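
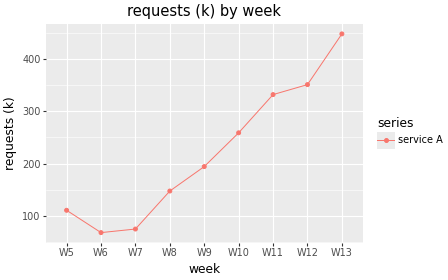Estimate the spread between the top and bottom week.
≈ 400

Max W13 ≈ 450, min W6 ≈ 50; range ≈ 400.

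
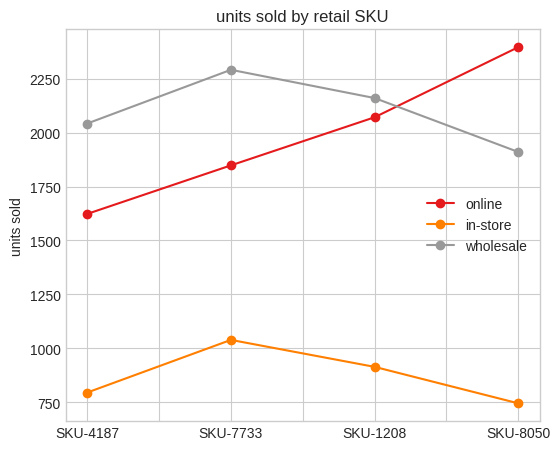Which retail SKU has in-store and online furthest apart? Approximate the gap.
SKU-8050, ≈ 1600

SKU-8050: in-store ≈ 800, online ≈ 2400 → gap ≈ 1600. Next-largest (SKU-1208) is only ≈ 1000.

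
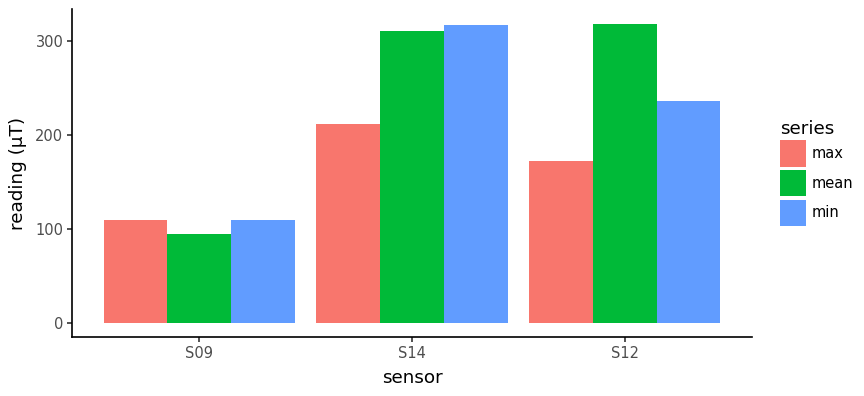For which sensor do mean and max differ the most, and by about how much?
S12, ≈ 150 µT

S12: mean ≈ 300, max ≈ 150 → gap ≈ 150. Next-largest (S14) is only ≈ 100.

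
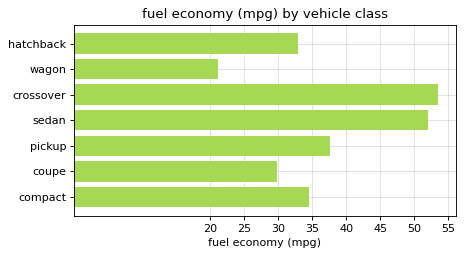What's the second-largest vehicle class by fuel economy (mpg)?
sedan

Top 3: crossover ≈ 55, sedan ≈ 50, pickup ≈ 40.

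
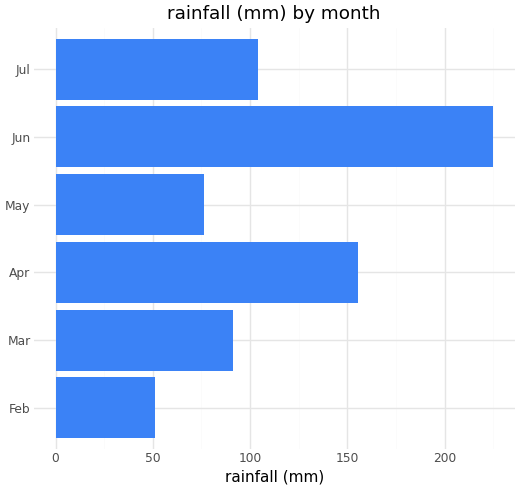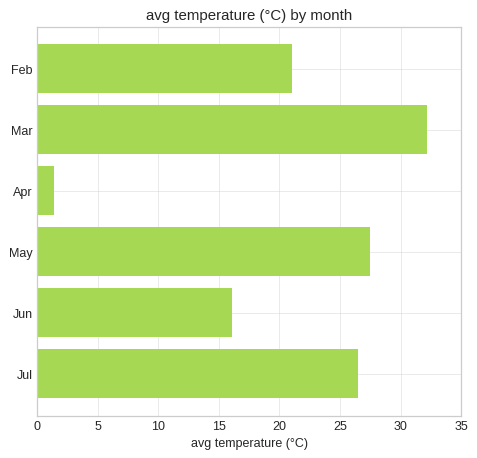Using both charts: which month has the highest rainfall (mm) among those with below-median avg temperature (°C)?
Jun

Chart 2 median avg temperature (°C) ≈ 25; below-median months: Feb, Apr, Jun. Among those, Jun has the highest rainfall (mm) (≈ 225).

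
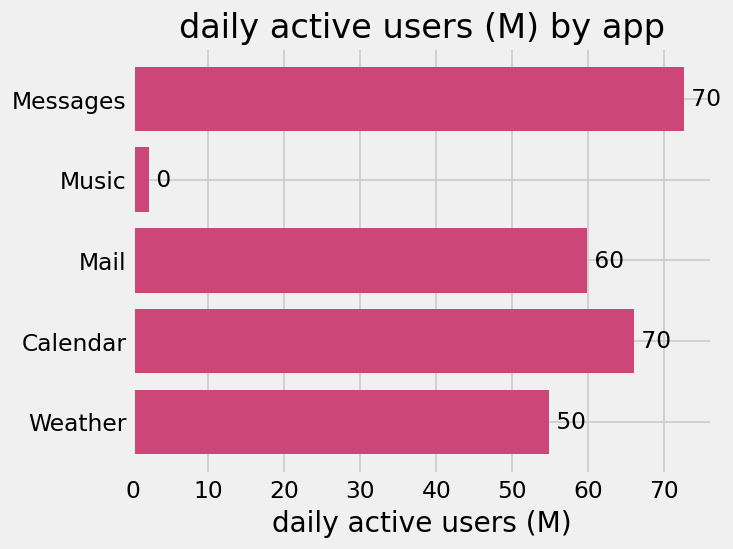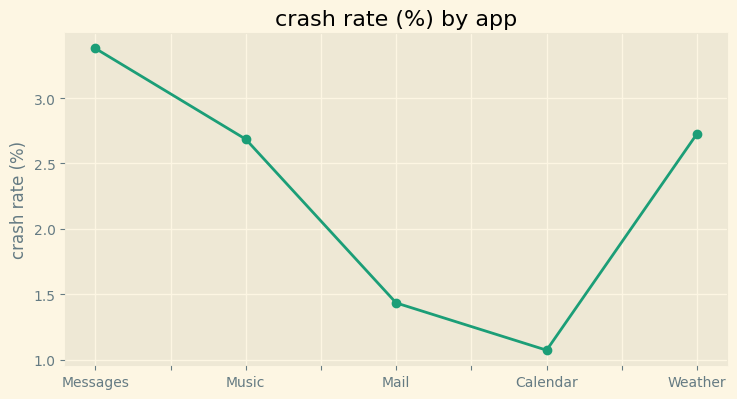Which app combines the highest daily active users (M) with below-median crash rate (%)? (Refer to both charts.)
Chart 2 median crash rate (%) ≈ 2.5; below-median apps: Mail, Calendar. Among those, Calendar has the highest daily active users (M) (≈ 70).

Calendar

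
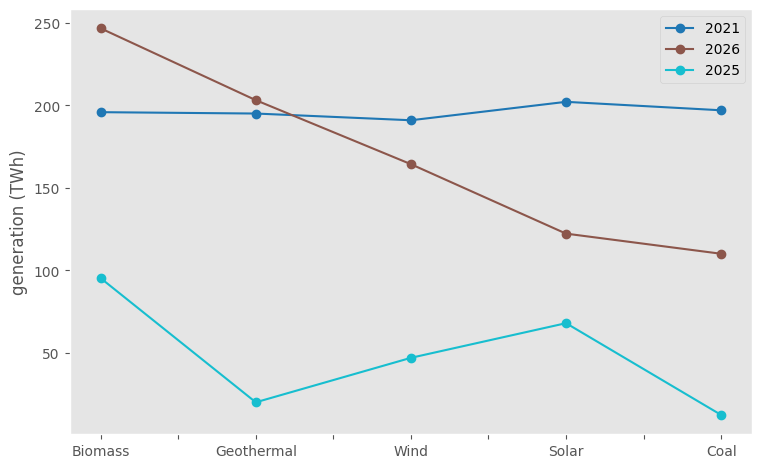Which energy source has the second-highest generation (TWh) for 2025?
Solar

Top 3 for 2025: Biomass ≈ 100, Solar ≈ 60, Wind ≈ 40.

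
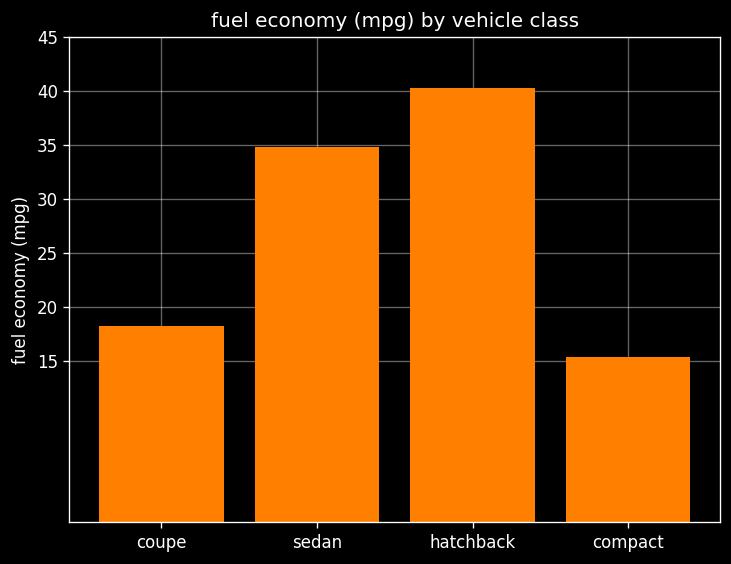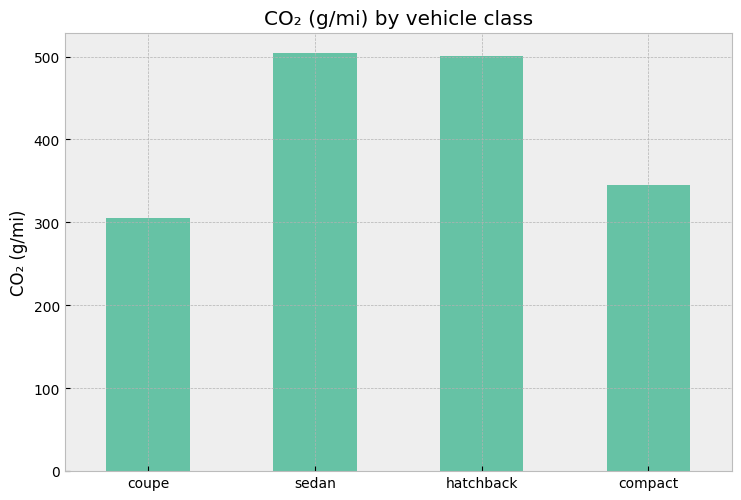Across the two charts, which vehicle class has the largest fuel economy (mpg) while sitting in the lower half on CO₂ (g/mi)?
Chart 2 median CO₂ (g/mi) ≈ 400; below-median vehicle classes: coupe, compact. Among those, coupe has the highest fuel economy (mpg) (≈ 20).

coupe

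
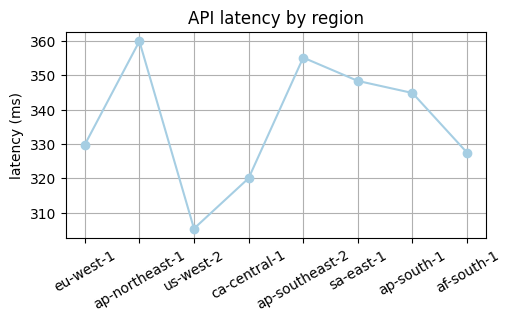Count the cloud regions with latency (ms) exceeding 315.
Above 315: eu-west-1, ap-northeast-1, ca-central-1, ap-southeast-2, sa-east-1, ap-south-1, af-south-1.

7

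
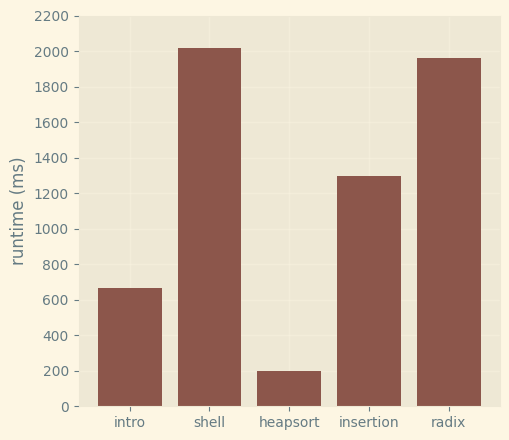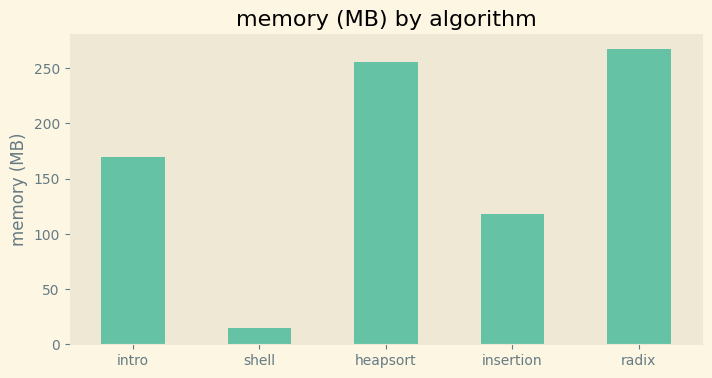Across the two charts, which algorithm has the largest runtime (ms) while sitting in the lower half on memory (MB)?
shell

Chart 2 median memory (MB) ≈ 175; below-median algorithms: shell, insertion. Among those, shell has the highest runtime (ms) (≈ 2000).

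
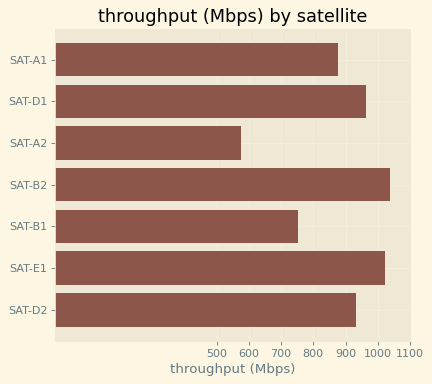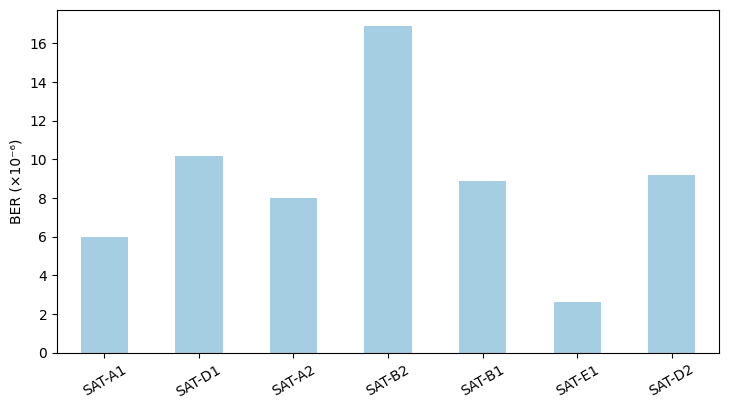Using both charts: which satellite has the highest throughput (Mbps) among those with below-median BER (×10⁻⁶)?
Chart 2 median BER (×10⁻⁶) ≈ 8; below-median satellites: SAT-A1, SAT-A2, SAT-E1. Among those, SAT-E1 has the highest throughput (Mbps) (≈ 1000).

SAT-E1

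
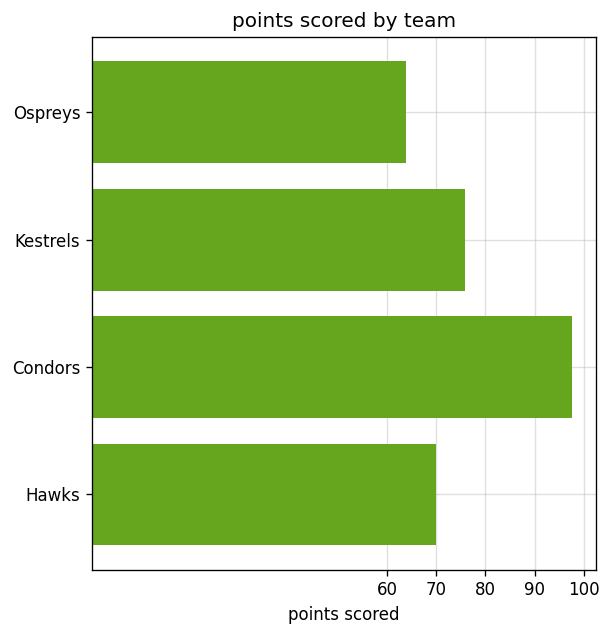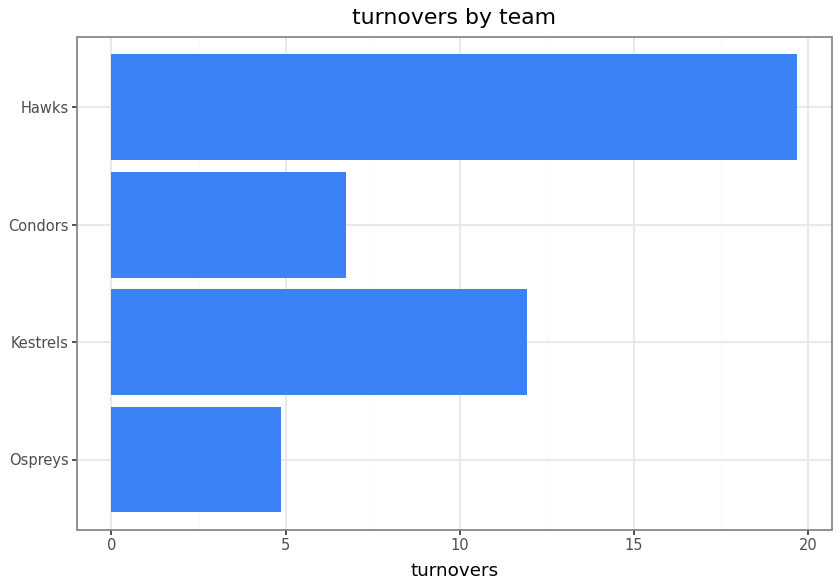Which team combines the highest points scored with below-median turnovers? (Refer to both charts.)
Chart 2 median turnovers ≈ 10; below-median teams: Ospreys, Condors. Among those, Condors has the highest points scored (≈ 100).

Condors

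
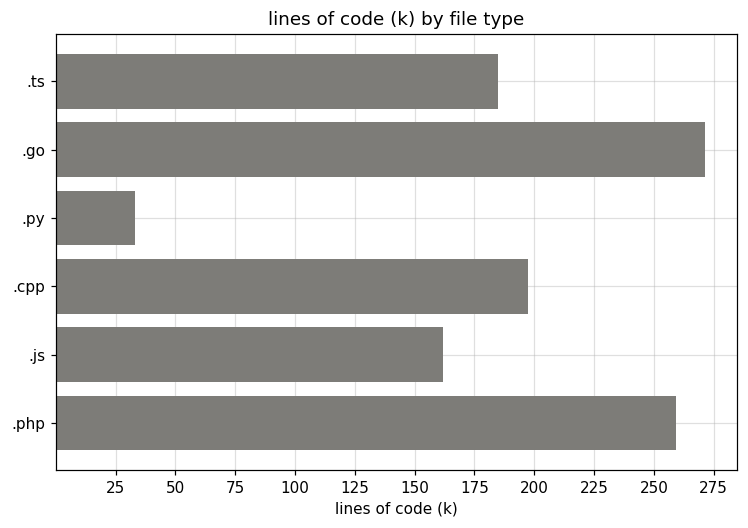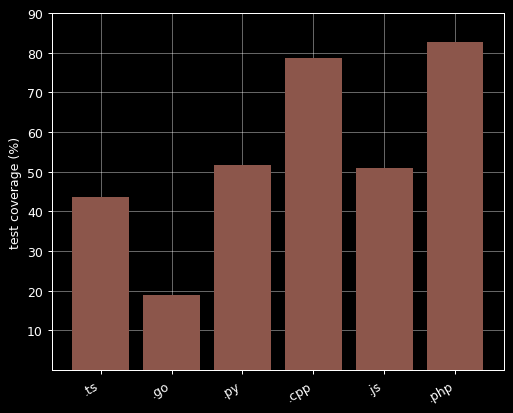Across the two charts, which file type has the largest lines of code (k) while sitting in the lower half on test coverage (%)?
Chart 2 median test coverage (%) ≈ 50; below-median file types: .ts, .go, .js. Among those, .go has the highest lines of code (k) (≈ 275).

.go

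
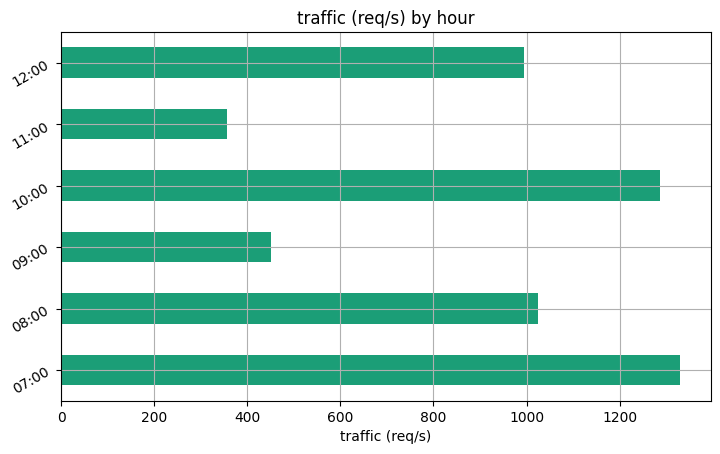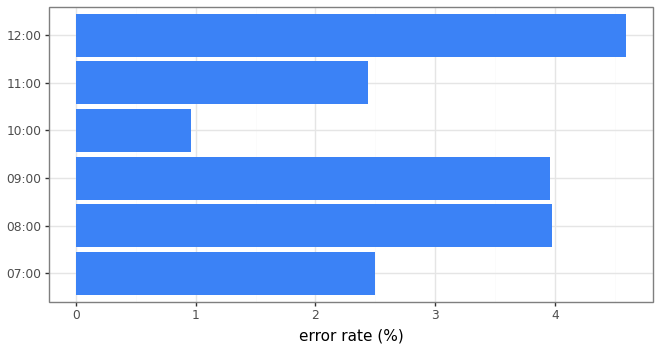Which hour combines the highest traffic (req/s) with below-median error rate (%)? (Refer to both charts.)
Chart 2 median error rate (%) ≈ 3; below-median hours: 07:00, 10:00, 11:00. Among those, 07:00 has the highest traffic (req/s) (≈ 1400).

07:00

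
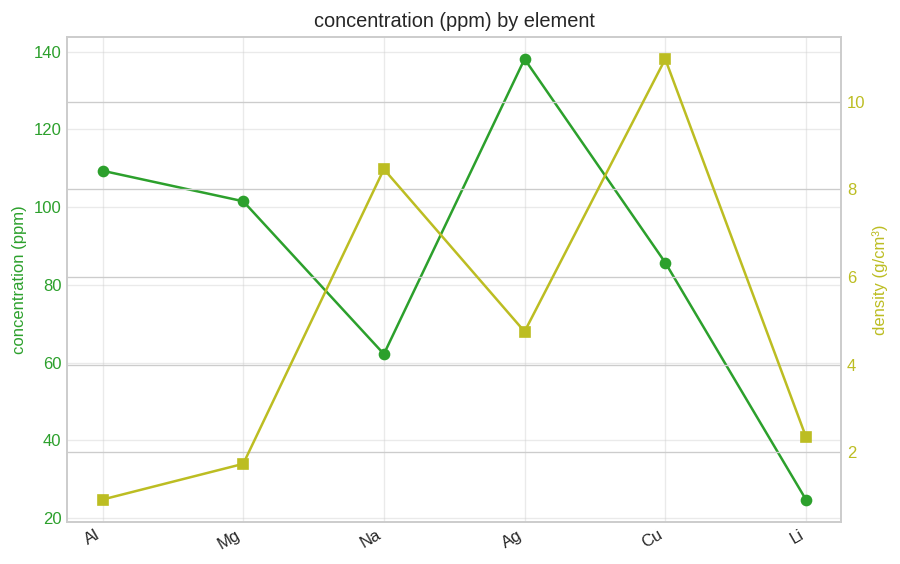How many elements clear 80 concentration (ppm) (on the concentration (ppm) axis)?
Above 80: Al, Mg, Ag, Cu.

4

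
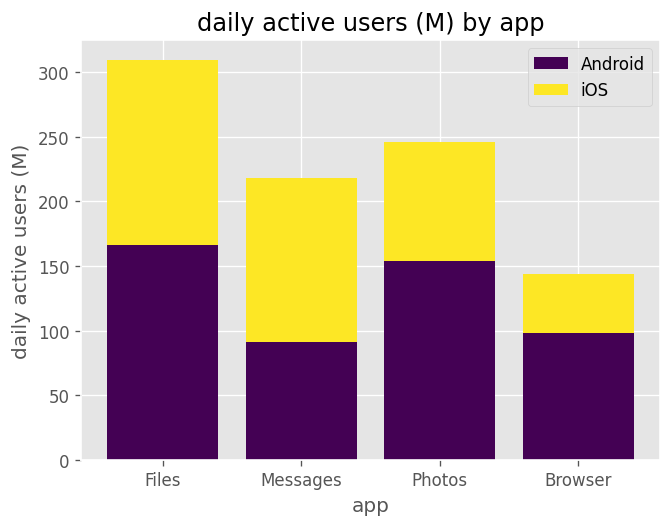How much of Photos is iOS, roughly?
iOS top ≈ 250, bottom ≈ 150; segment ≈ 100.

≈ 100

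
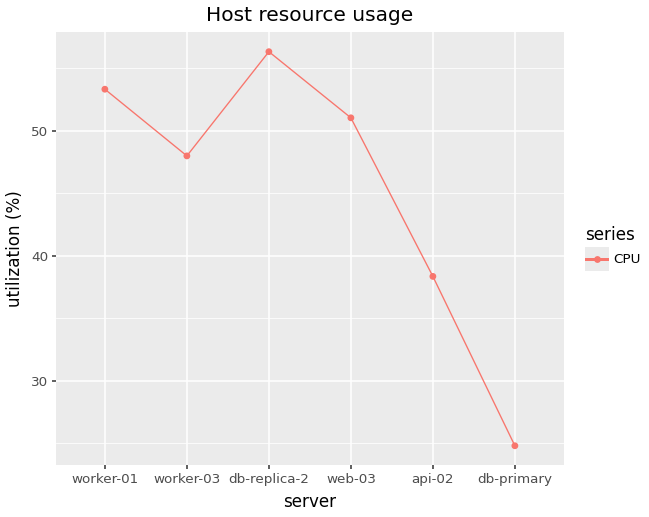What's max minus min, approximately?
≈ 30

Max db-replica-2 ≈ 55, min db-primary ≈ 25; range ≈ 30.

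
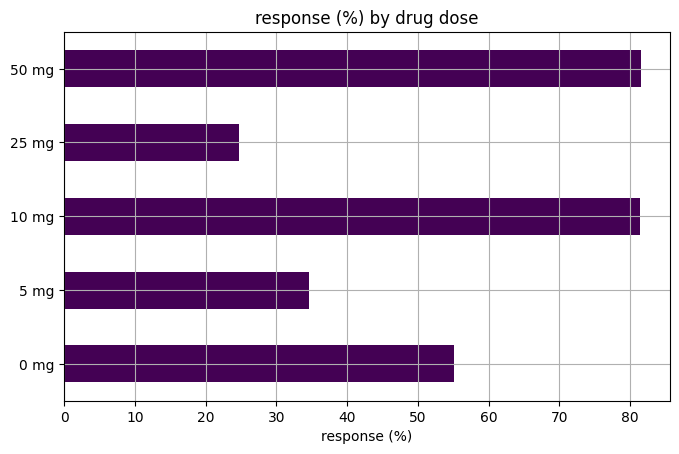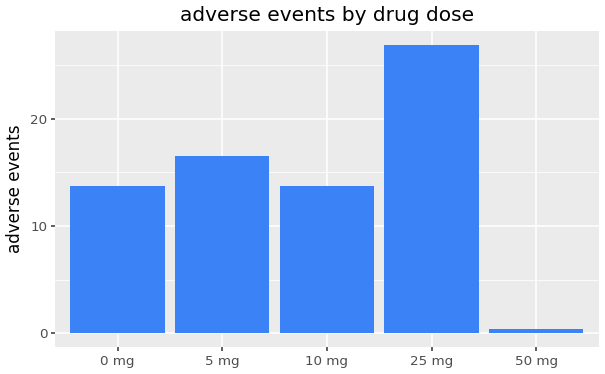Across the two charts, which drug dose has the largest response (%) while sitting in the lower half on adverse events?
50 mg

Chart 2 median adverse events ≈ 15; below-median drug doses: 0 mg, 50 mg. Among those, 50 mg has the highest response (%) (≈ 80).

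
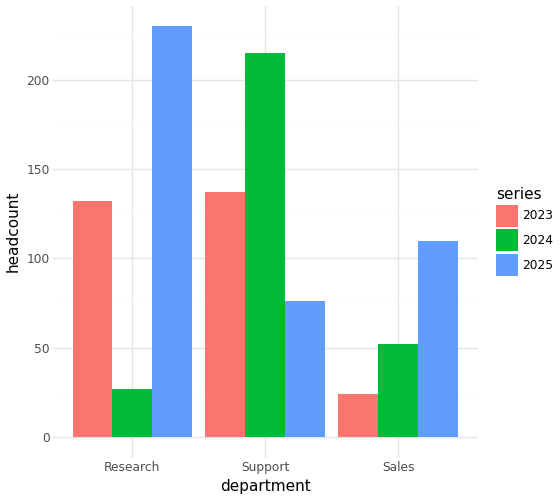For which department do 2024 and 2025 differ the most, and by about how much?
Research, ≈ 220

Research: 2024 ≈ 20, 2025 ≈ 240 → gap ≈ 220. Next-largest (Support) is only ≈ 140.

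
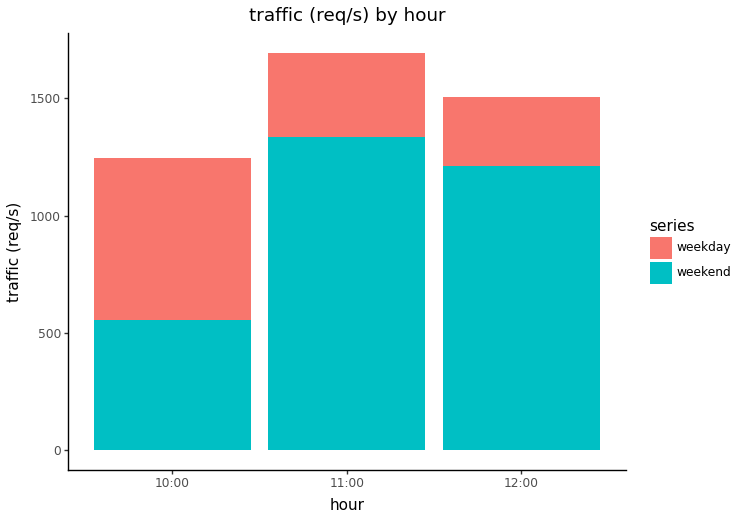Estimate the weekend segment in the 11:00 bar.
≈ 1400

weekend top ≈ 1400, bottom ≈ 0; segment ≈ 1400.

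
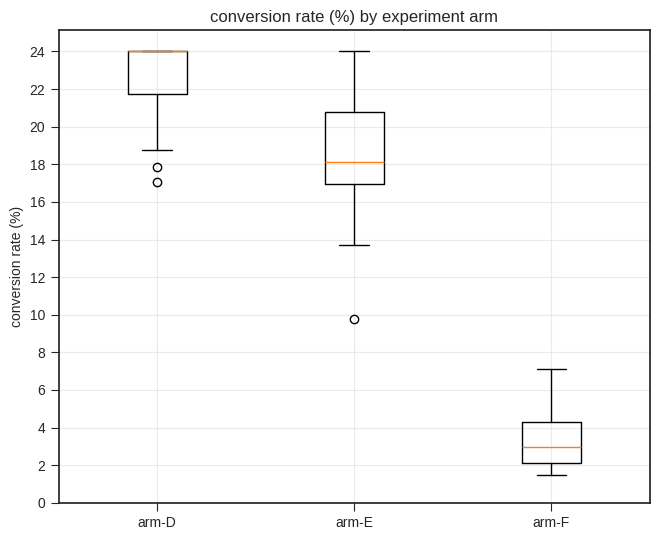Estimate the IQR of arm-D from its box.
≈ 2

Q3 ≈ 24, Q1 ≈ 22; IQR ≈ 2.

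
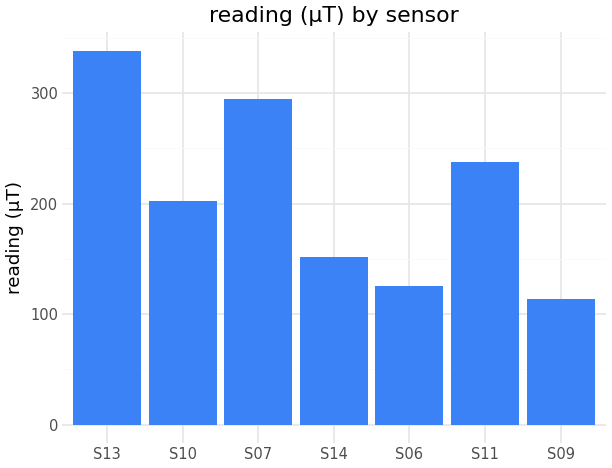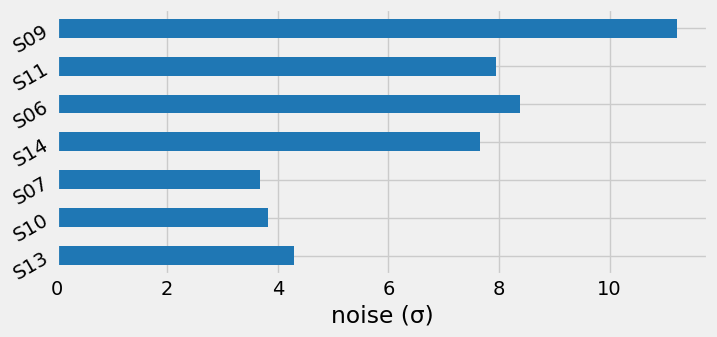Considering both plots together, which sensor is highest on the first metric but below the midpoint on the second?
Chart 2 median noise (σ) ≈ 8; below-median sensors: S13, S10, S07. Among those, S13 has the highest reading (µT) (≈ 350).

S13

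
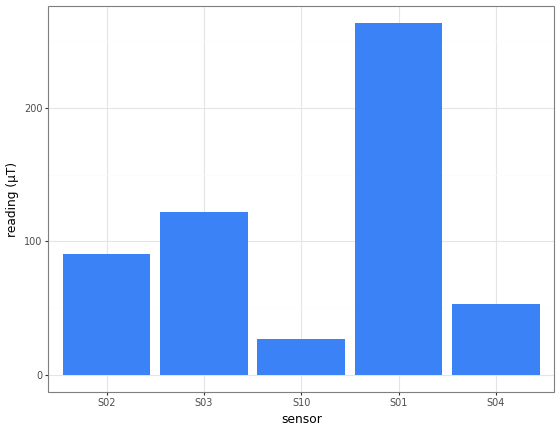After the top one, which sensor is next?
Top 3: S01 ≈ 275, S03 ≈ 125, S02 ≈ 100.

S03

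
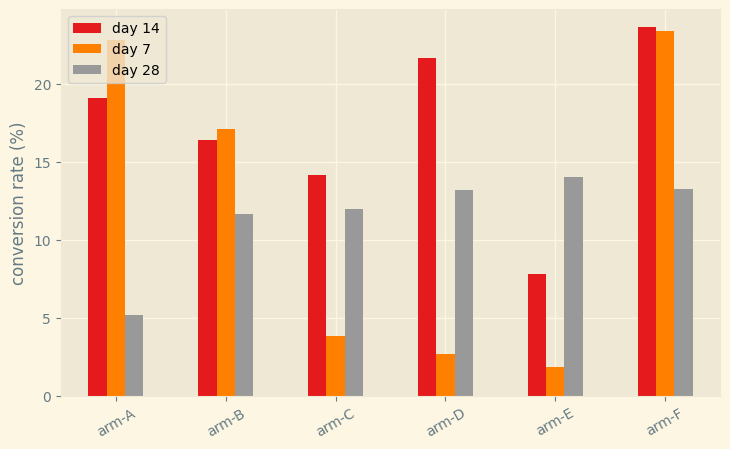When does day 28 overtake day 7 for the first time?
arm-B: day 28 ≈ 12 vs day 7 ≈ 18 (not yet); arm-C: day 28 ≈ 12 vs day 7 ≈ 4 (first crossover).

arm-C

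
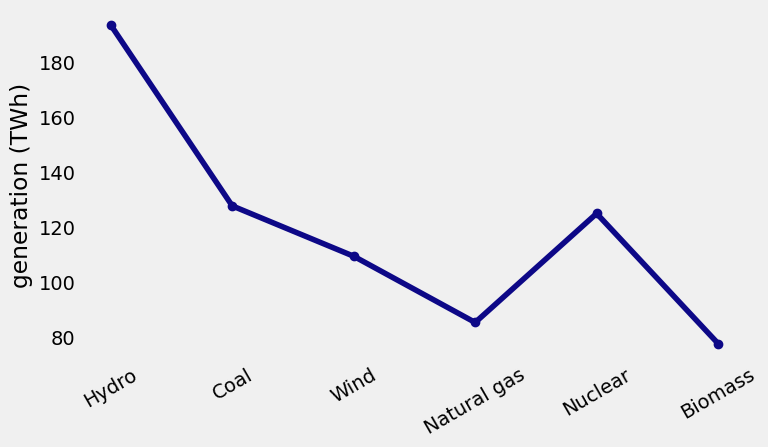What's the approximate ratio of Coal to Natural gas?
Coal ≈ 130, Natural gas ≈ 90; 130/90 ≈ 1.44.

≈ 1.44×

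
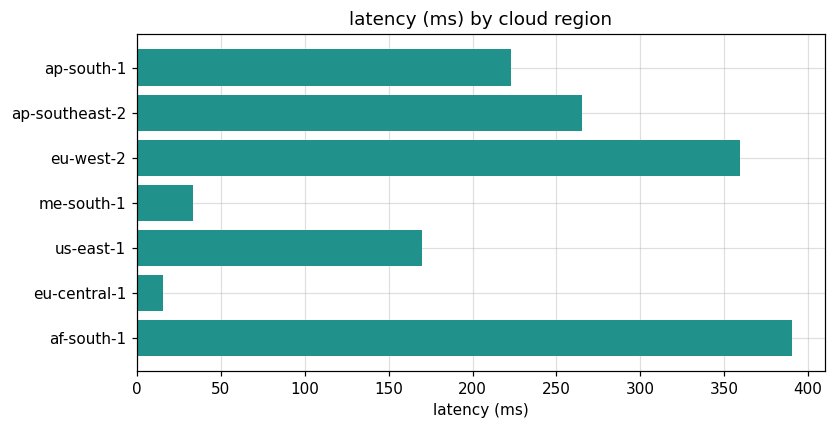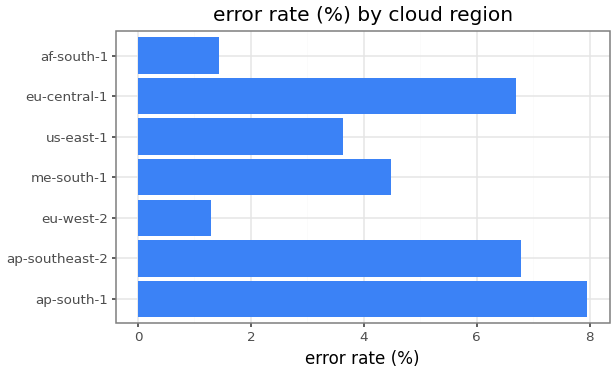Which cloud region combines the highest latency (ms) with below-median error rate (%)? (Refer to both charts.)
af-south-1

Chart 2 median error rate (%) ≈ 4; below-median cloud regions: eu-west-2, us-east-1, af-south-1. Among those, af-south-1 has the highest latency (ms) (≈ 400).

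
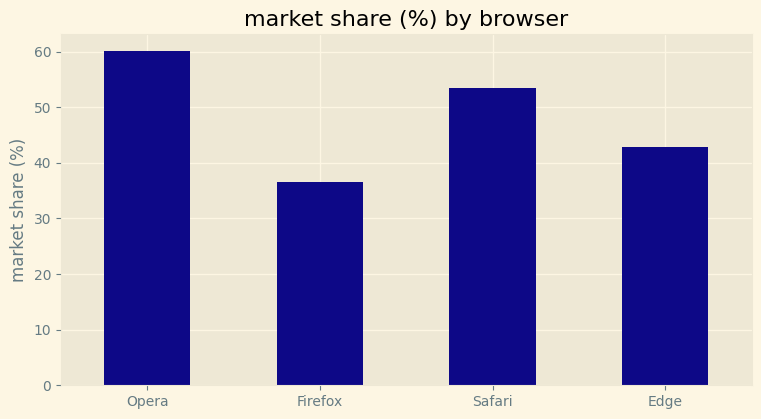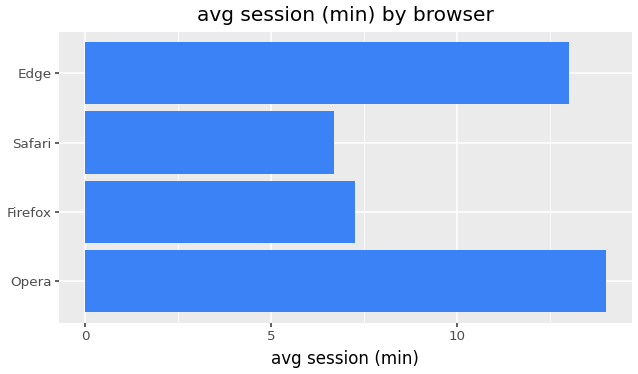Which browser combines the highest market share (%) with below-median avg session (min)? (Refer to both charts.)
Chart 2 median avg session (min) ≈ 10; below-median browsers: Firefox, Safari. Among those, Safari has the highest market share (%) (≈ 50).

Safari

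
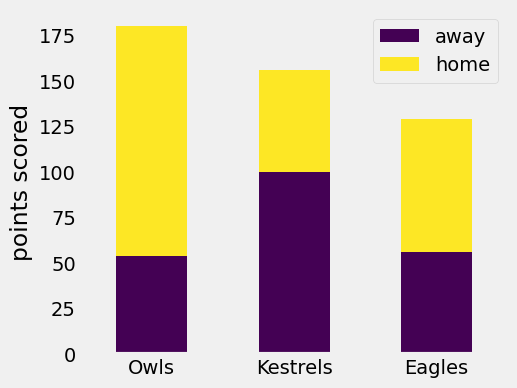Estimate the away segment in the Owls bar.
away top ≈ 60, bottom ≈ 0; segment ≈ 60.

≈ 60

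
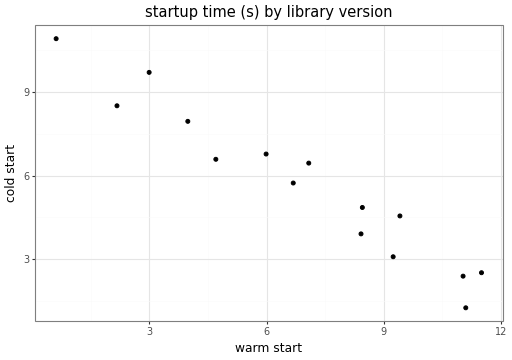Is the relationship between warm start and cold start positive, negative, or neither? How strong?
Points are negatively correlated; strong (|r| ≈ 1.0).

negative, strong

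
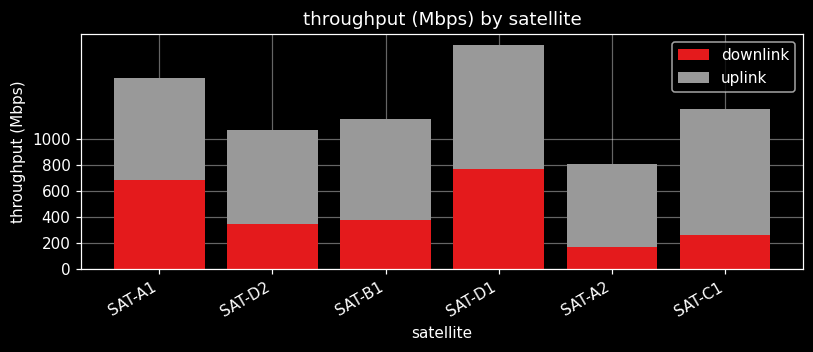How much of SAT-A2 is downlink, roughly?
downlink top ≈ 200, bottom ≈ 0; segment ≈ 200.

≈ 200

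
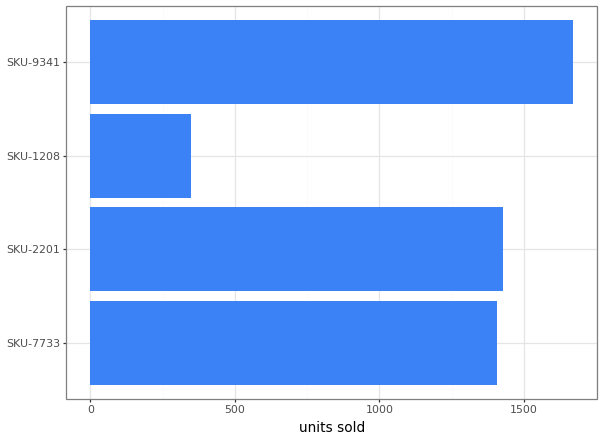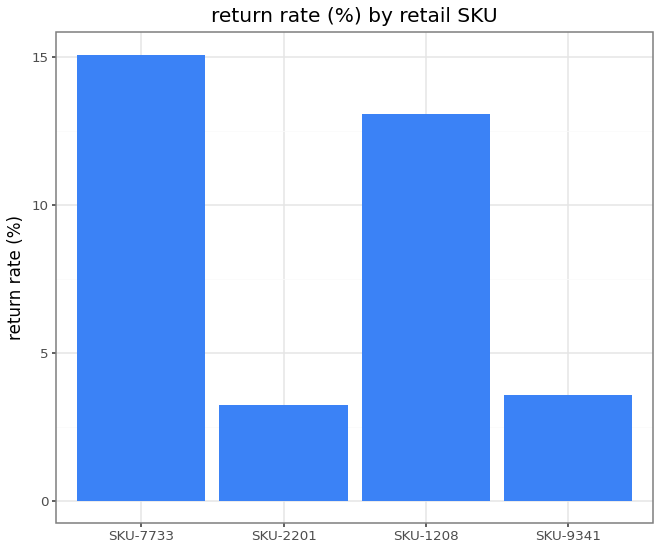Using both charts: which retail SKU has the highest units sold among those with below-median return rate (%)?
SKU-9341

Chart 2 median return rate (%) ≈ 8; below-median retail SKUs: SKU-2201, SKU-9341. Among those, SKU-9341 has the highest units sold (≈ 1600).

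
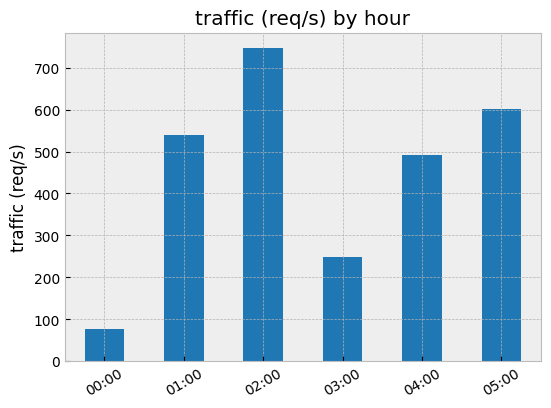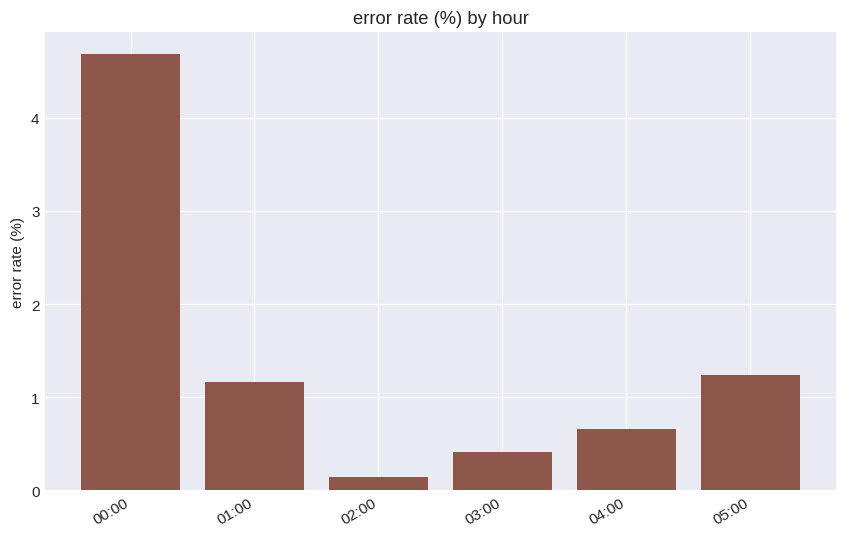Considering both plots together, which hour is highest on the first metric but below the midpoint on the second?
02:00

Chart 2 median error rate (%) ≈ 1; below-median hours: 02:00, 03:00, 04:00. Among those, 02:00 has the highest traffic (req/s) (≈ 700).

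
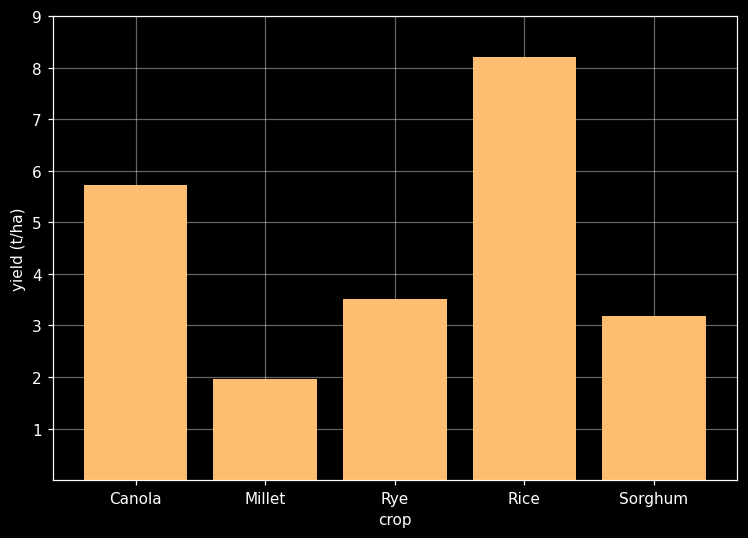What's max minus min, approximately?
Max Rice ≈ 8, min Millet ≈ 2; range ≈ 6.

≈ 6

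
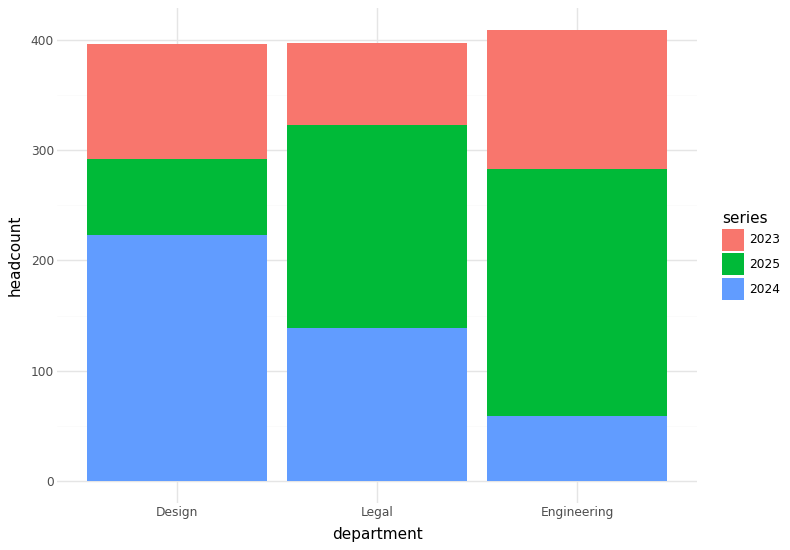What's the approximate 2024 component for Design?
≈ 200

2024 top ≈ 200, bottom ≈ 0; segment ≈ 200.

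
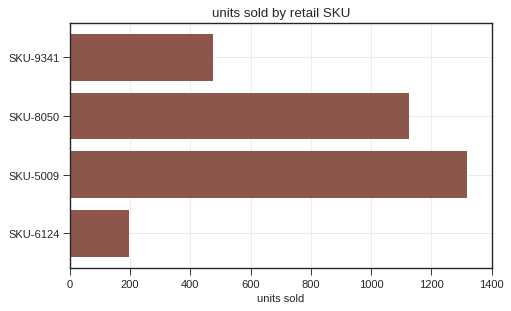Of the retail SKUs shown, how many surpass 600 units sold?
Above 600: SKU-8050, SKU-5009.

2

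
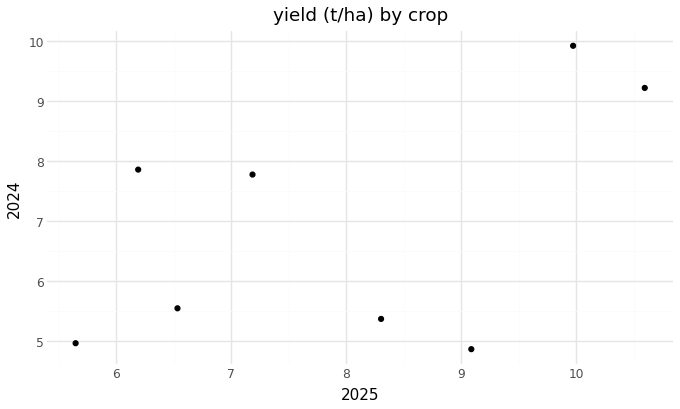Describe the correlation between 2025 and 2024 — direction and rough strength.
Points are positively correlated; moderate (|r| ≈ 0.5).

positive, moderate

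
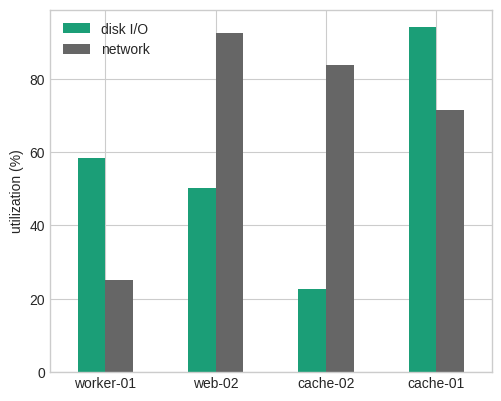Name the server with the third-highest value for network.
cache-01

Top 4 for network: web-02 ≈ 90, cache-02 ≈ 80, cache-01 ≈ 70, worker-01 ≈ 30.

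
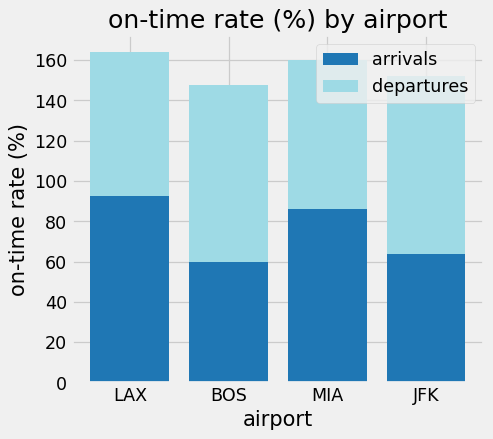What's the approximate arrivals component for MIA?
≈ 80

arrivals top ≈ 80, bottom ≈ 0; segment ≈ 80.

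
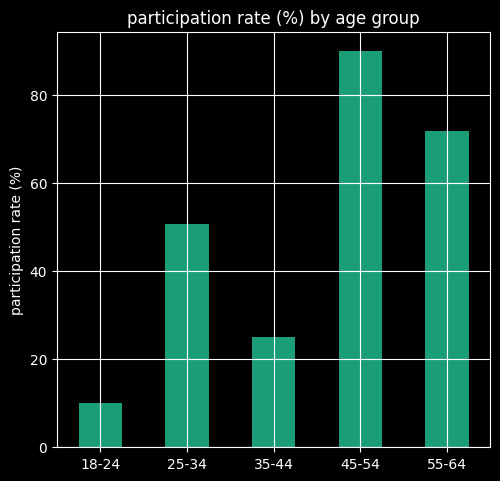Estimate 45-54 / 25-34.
≈ 1.8×

45-54 ≈ 90, 25-34 ≈ 50; 90/50 ≈ 1.8.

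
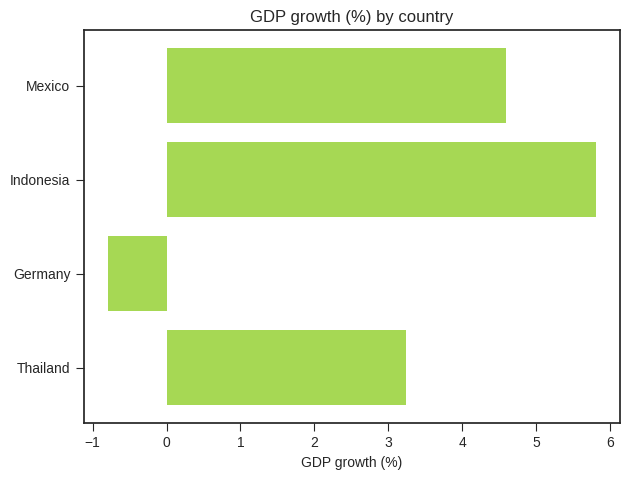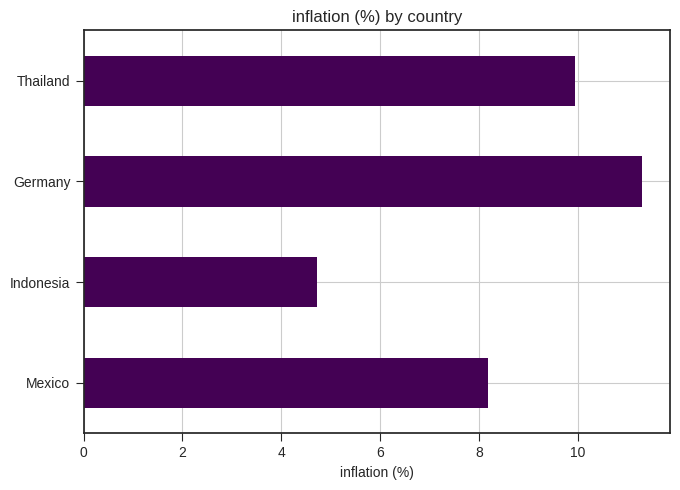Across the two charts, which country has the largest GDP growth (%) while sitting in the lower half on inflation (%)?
Chart 2 median inflation (%) ≈ 10; below-median countries: Mexico, Indonesia. Among those, Indonesia has the highest GDP growth (%) (≈ 6).

Indonesia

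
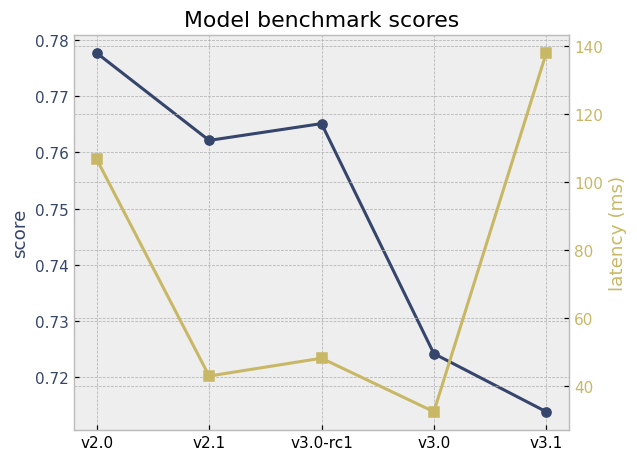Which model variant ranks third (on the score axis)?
Top 4 (on the score axis): v2.0 ≈ 0.78, v3.0-rc1 ≈ 0.77, v2.1 ≈ 0.76, v3.0 ≈ 0.72.

v2.1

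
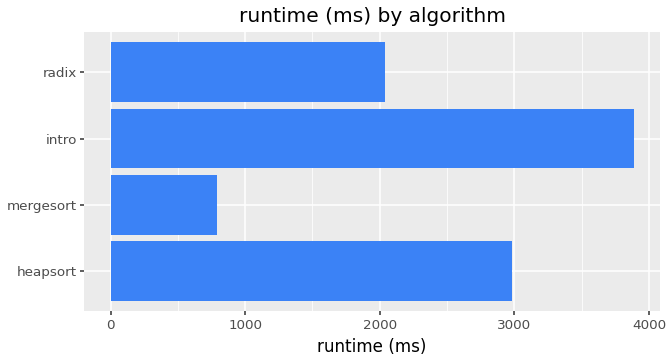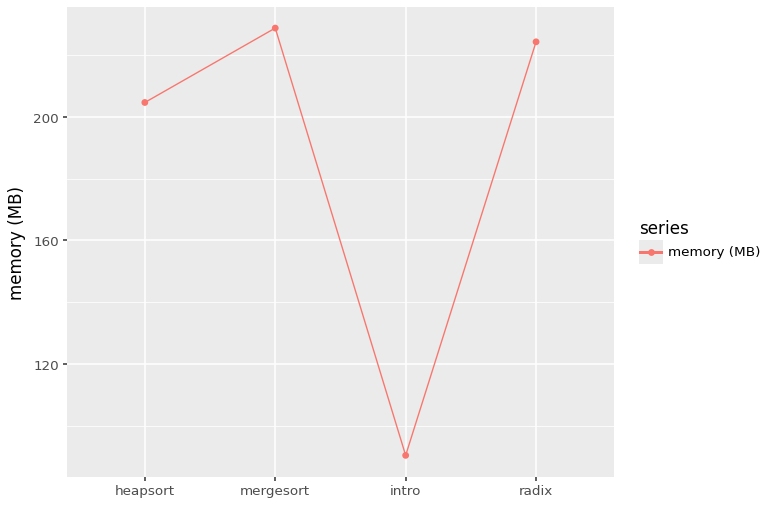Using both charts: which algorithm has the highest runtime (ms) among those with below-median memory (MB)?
intro

Chart 2 median memory (MB) ≈ 225; below-median algorithms: heapsort, intro. Among those, intro has the highest runtime (ms) (≈ 4000).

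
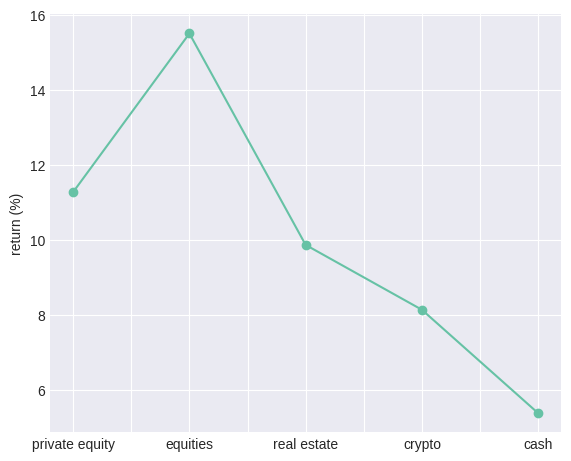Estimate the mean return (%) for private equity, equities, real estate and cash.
≈ 10

(11 + 15 + 10 + 5) / 4 ≈ 10.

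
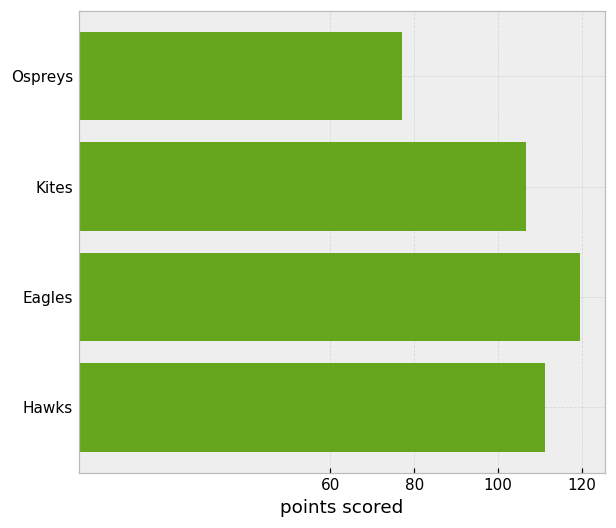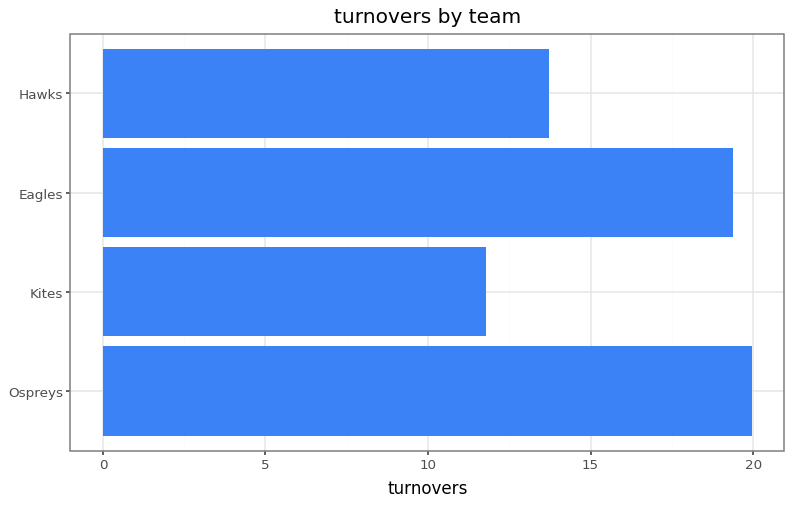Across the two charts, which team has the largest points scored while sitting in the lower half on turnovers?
Hawks

Chart 2 median turnovers ≈ 16; below-median teams: Kites, Hawks. Among those, Hawks has the highest points scored (≈ 120).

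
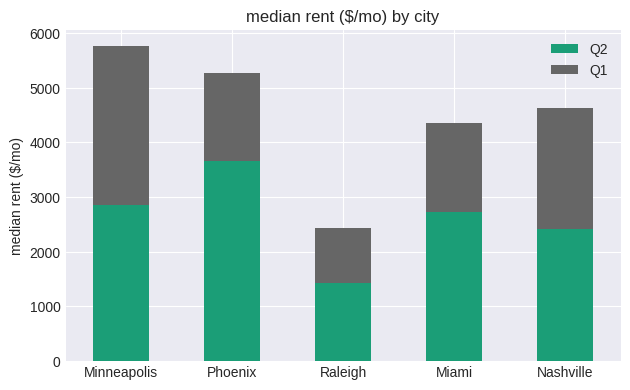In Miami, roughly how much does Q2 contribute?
≈ 2500

Q2 top ≈ 2500, bottom ≈ 0; segment ≈ 2500.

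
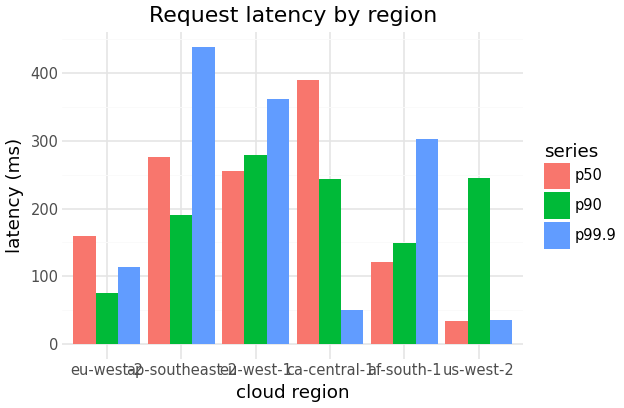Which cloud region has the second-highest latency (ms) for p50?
Top 3 for p50: ca-central-1 ≈ 400, ap-southeast-2 ≈ 300, eu-west-1 ≈ 250.

ap-southeast-2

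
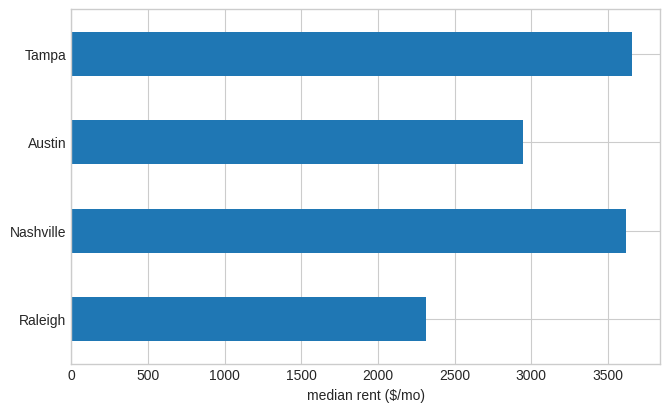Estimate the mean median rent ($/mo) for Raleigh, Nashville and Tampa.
≈ 3167

(2500 + 3500 + 3500) / 3 ≈ 3167.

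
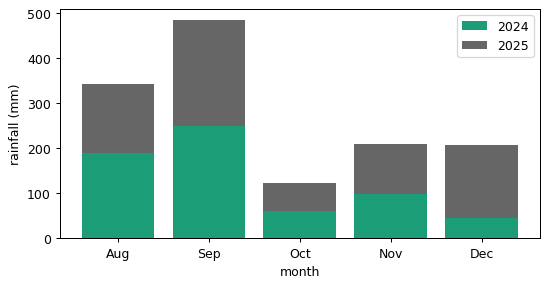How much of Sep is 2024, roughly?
≈ 250

2024 top ≈ 250, bottom ≈ 0; segment ≈ 250.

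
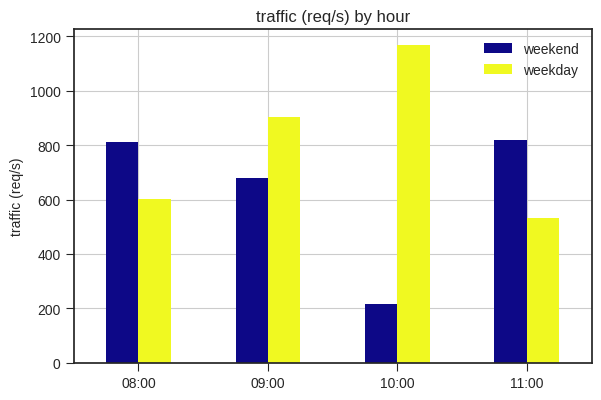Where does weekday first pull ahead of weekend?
08:00: weekday ≈ 600 vs weekend ≈ 800 (not yet); 09:00: weekday ≈ 900 vs weekend ≈ 700 (first crossover).

09:00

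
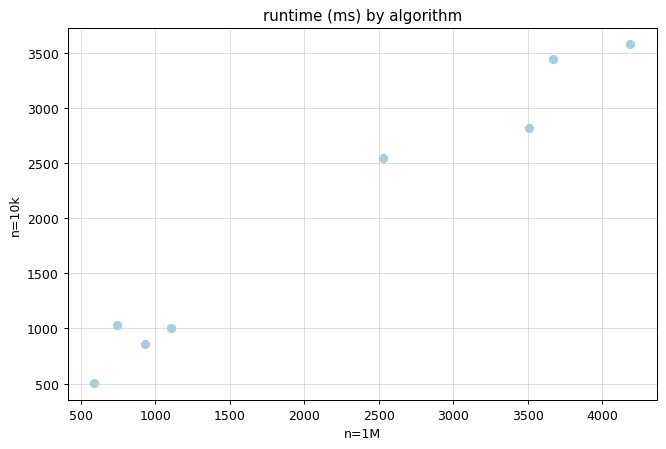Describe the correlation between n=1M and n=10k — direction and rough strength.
positive, strong

Points are positively correlated; strong (|r| ≈ 1.0).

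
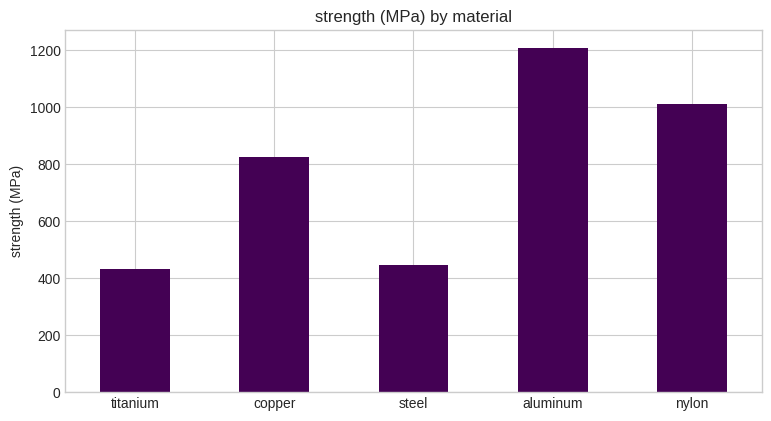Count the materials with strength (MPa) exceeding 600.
Above 600: copper, aluminum, nylon.

3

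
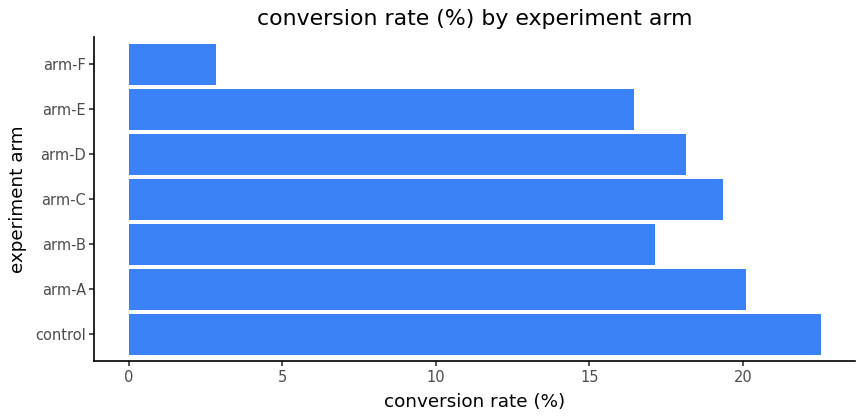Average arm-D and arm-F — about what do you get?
≈ 10

(18 + 2) / 2 ≈ 10.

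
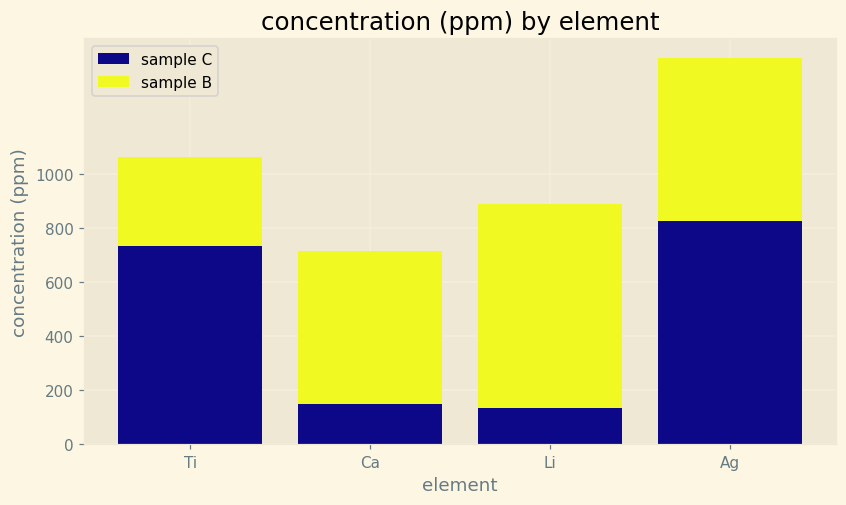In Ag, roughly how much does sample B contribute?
≈ 600

sample B top ≈ 1400, bottom ≈ 800; segment ≈ 600.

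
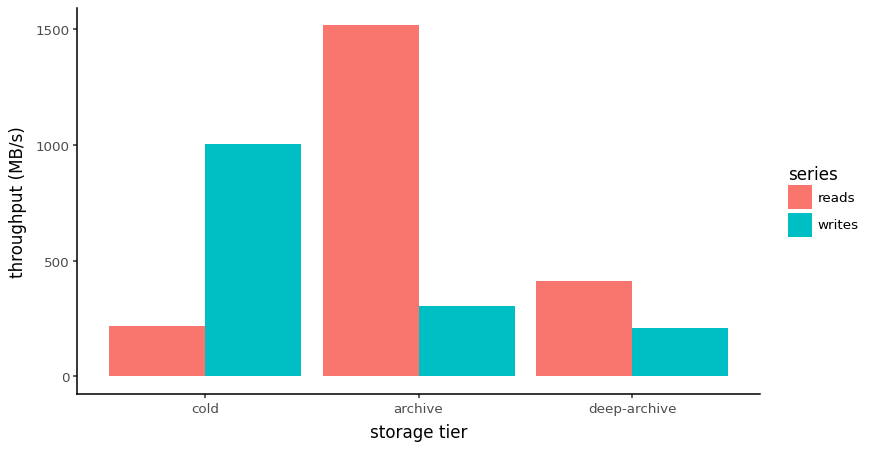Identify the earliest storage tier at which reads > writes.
archive

cold: reads ≈ 200 vs writes ≈ 1000 (not yet); archive: reads ≈ 1600 vs writes ≈ 400 (first crossover).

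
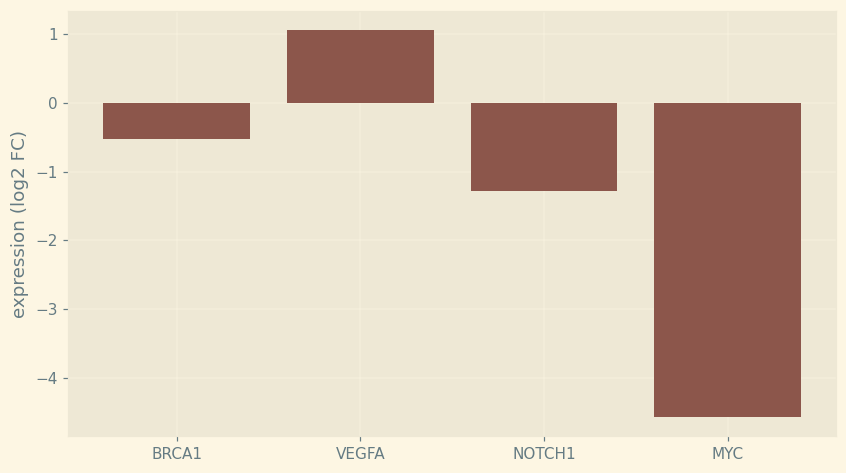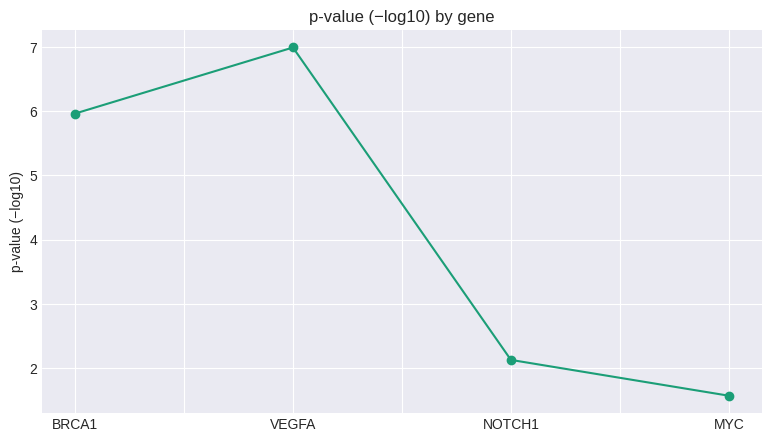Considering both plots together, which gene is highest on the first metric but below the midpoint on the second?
NOTCH1

Chart 2 median p-value (−log10) ≈ 4; below-median genes: NOTCH1, MYC. Among those, NOTCH1 has the highest expression (log2 FC) (≈ -1.3).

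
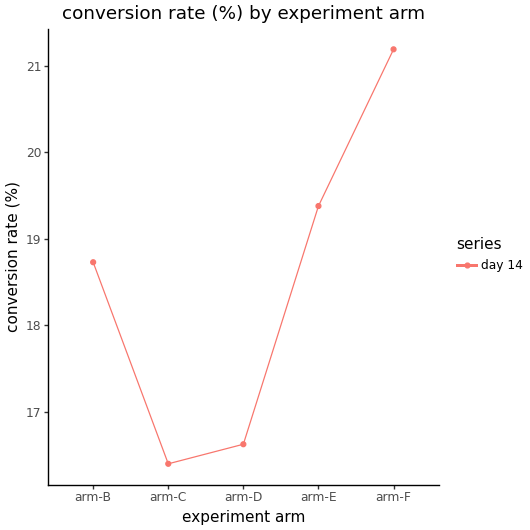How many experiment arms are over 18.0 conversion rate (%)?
3

Above 18.0: arm-B, arm-E, arm-F.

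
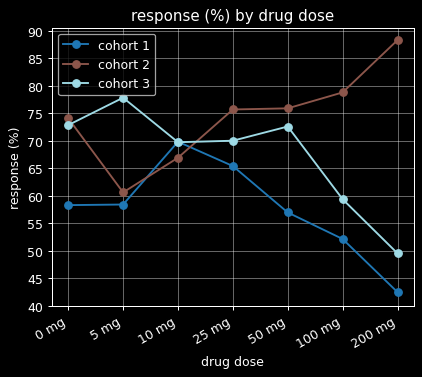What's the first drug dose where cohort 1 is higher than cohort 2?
10 mg

5 mg: cohort 1 ≈ 60 vs cohort 2 ≈ 60 (not yet); 10 mg: cohort 1 ≈ 70 vs cohort 2 ≈ 65 (first crossover).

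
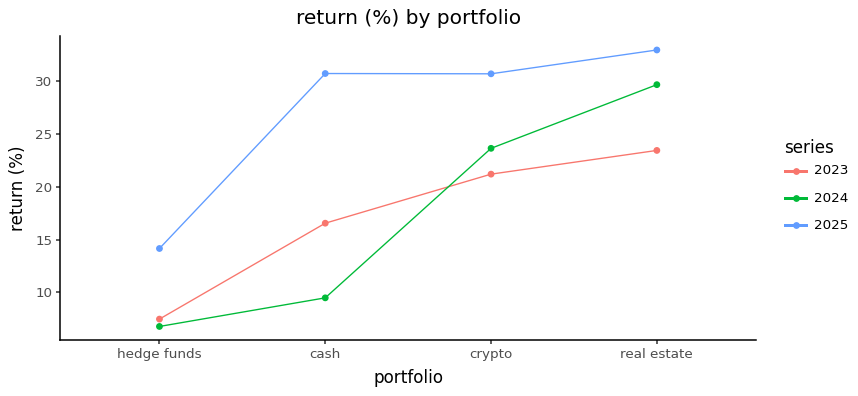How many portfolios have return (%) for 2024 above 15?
Above 15: crypto, real estate.

2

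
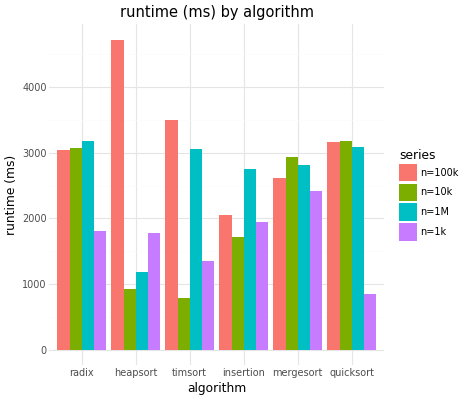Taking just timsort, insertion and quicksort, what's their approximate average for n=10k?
(1000 + 1500 + 3000) / 3 ≈ 1833.

≈ 1833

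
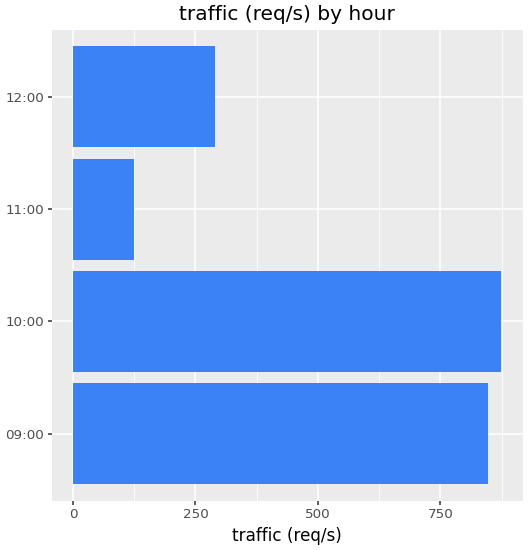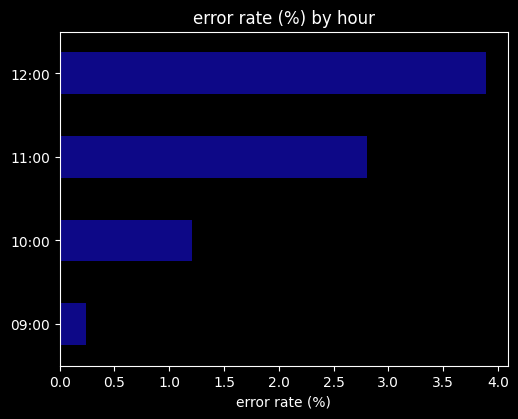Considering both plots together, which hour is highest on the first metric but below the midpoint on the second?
10:00

Chart 2 median error rate (%) ≈ 2; below-median hours: 09:00, 10:00. Among those, 10:00 has the highest traffic (req/s) (≈ 900).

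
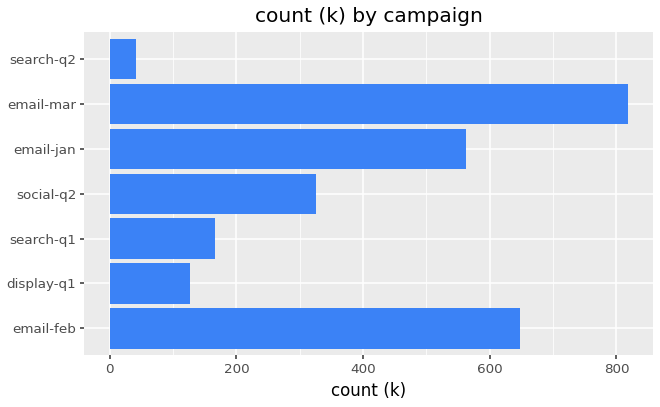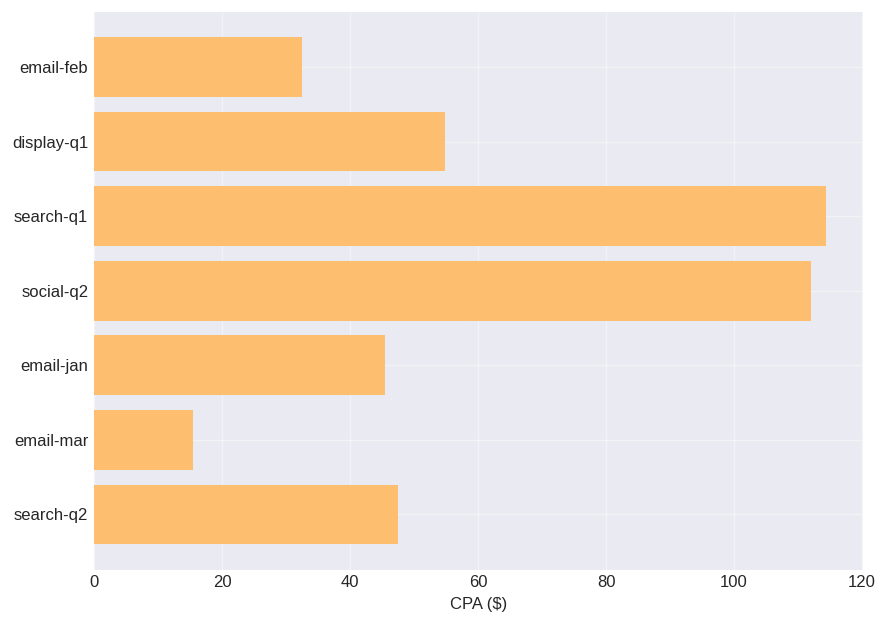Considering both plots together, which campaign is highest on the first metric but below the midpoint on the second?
Chart 2 median CPA ($) ≈ 40; below-median campaigns: email-feb, email-jan, email-mar. Among those, email-mar has the highest count (k) (≈ 800).

email-mar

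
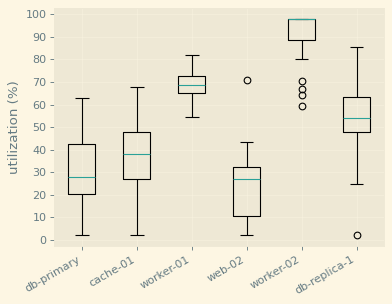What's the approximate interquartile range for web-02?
Q3 ≈ 30, Q1 ≈ 10; IQR ≈ 20.

≈ 20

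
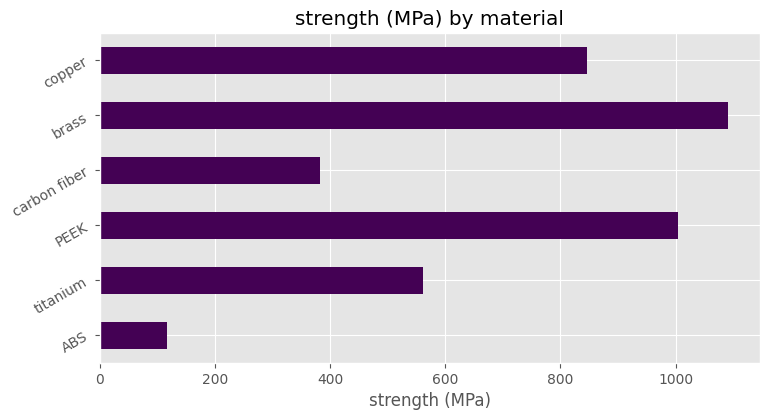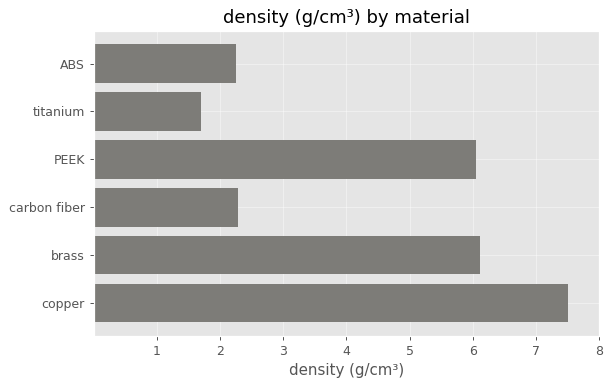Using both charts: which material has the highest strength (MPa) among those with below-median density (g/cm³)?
Chart 2 median density (g/cm³) ≈ 4; below-median materials: ABS, titanium, carbon fiber. Among those, titanium has the highest strength (MPa) (≈ 600).

titanium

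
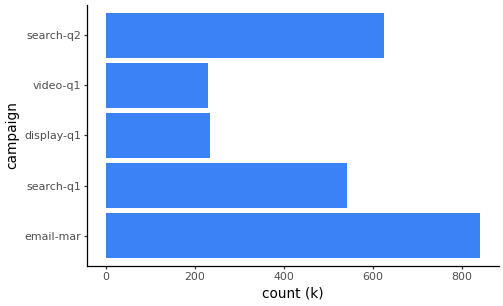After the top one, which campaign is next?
Top 3: email-mar ≈ 800, search-q2 ≈ 600, search-q1 ≈ 500.

search-q2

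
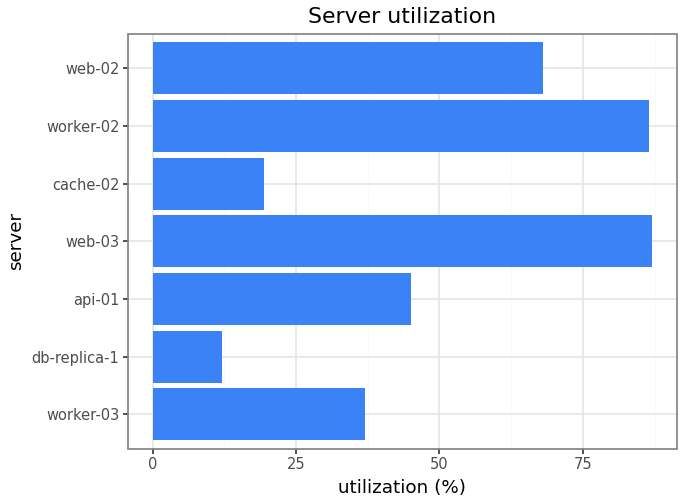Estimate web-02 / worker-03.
web-02 ≈ 70, worker-03 ≈ 40; 70/40 ≈ 1.75.

≈ 1.75×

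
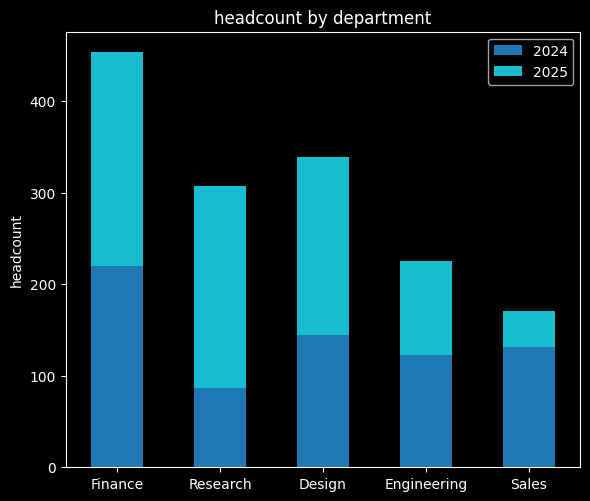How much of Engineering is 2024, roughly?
2024 top ≈ 100, bottom ≈ 0; segment ≈ 100.

≈ 100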